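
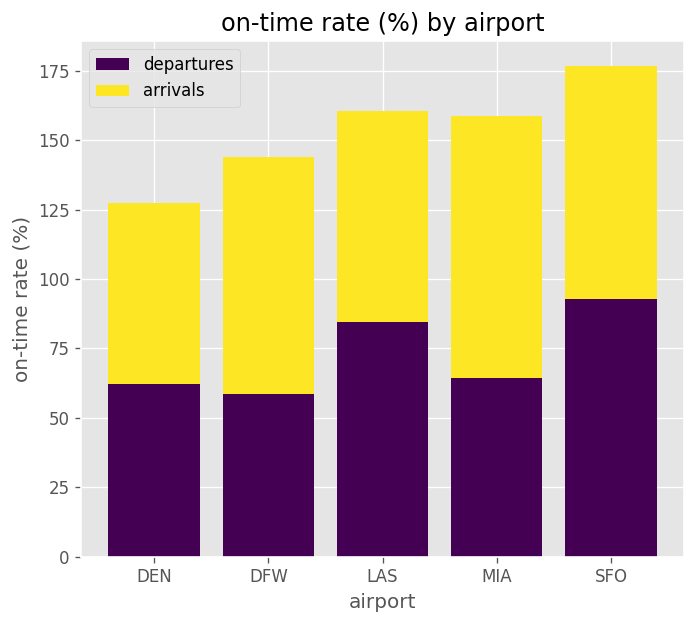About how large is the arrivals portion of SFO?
arrivals top ≈ 180, bottom ≈ 100; segment ≈ 80.

≈ 80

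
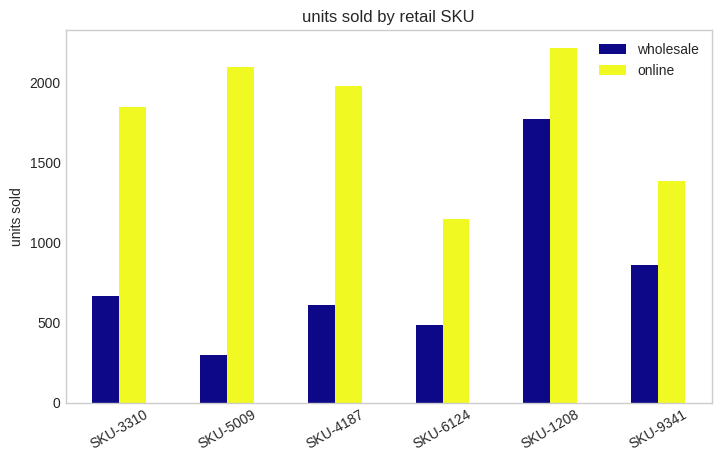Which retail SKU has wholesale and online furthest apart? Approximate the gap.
SKU-5009, ≈ 1800

SKU-5009: wholesale ≈ 200, online ≈ 2000 → gap ≈ 1800. Next-largest (SKU-4187) is only ≈ 1400.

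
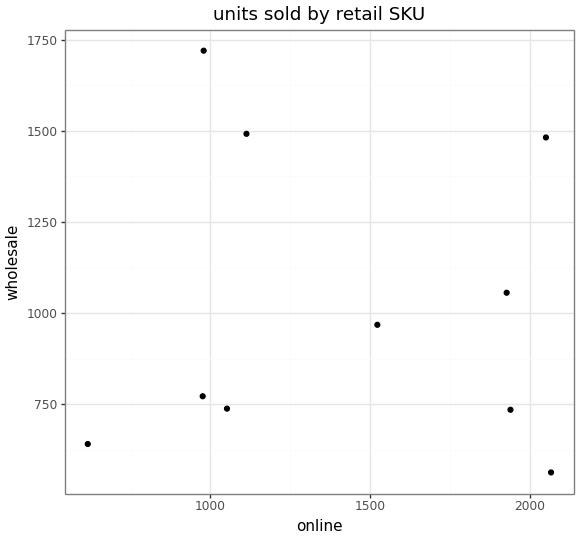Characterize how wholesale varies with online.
Points are roughly uncorrelated; weak (|r| ≈ 0.0).

no clear correlation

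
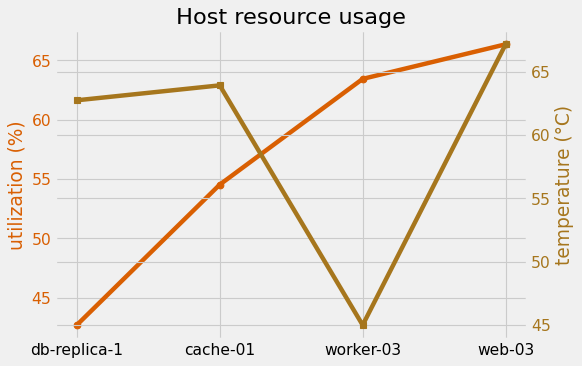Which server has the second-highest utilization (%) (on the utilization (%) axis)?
Top 3 (on the utilization (%) axis): web-03 ≈ 66, worker-03 ≈ 64, cache-01 ≈ 54.

worker-03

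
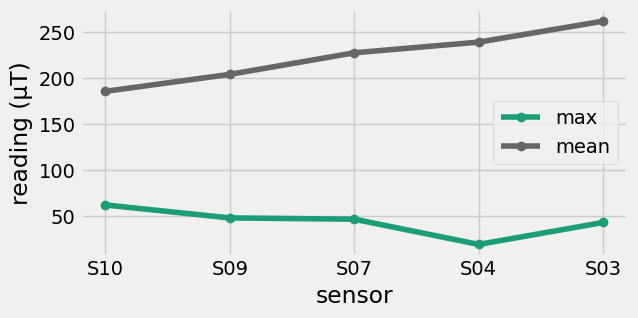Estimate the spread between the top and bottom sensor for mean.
Max S03 ≈ 250, min S10 ≈ 175; range ≈ 75.

≈ 75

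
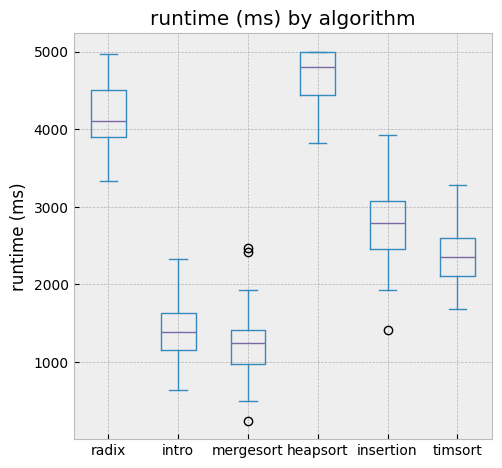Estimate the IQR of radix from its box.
Q3 ≈ 4500, Q1 ≈ 4000; IQR ≈ 500.

≈ 500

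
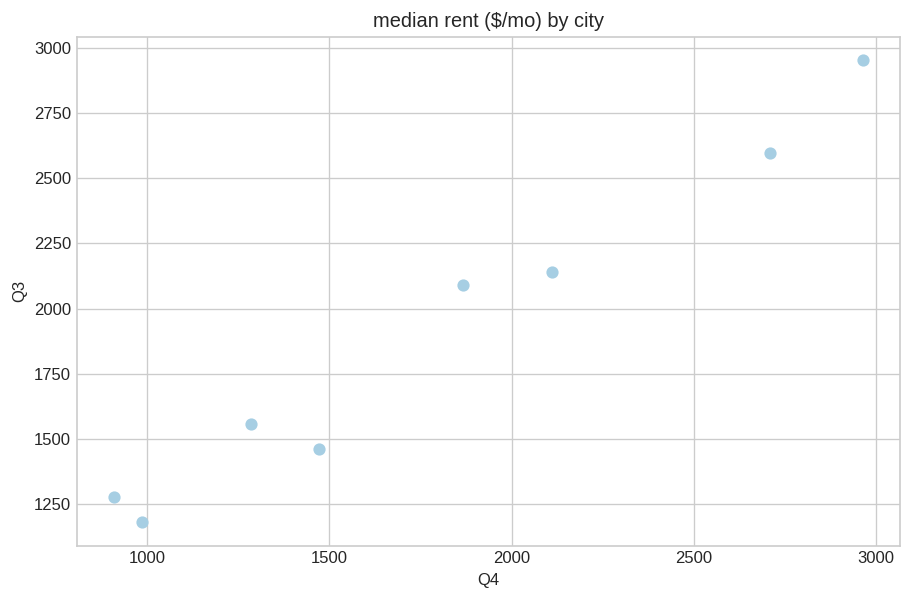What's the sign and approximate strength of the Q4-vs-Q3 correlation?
Points are positively correlated; strong (|r| ≈ 1.0).

positive, strong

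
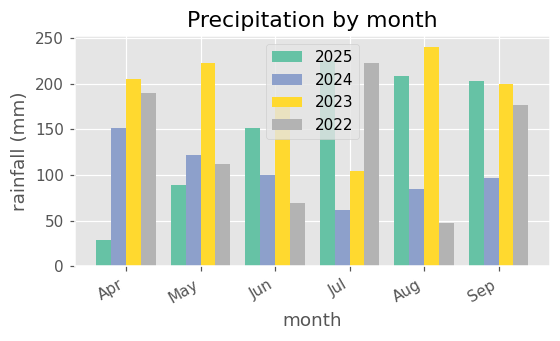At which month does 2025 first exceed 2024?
May: 2025 ≈ 100 vs 2024 ≈ 125 (not yet); Jun: 2025 ≈ 150 vs 2024 ≈ 100 (first crossover).

Jun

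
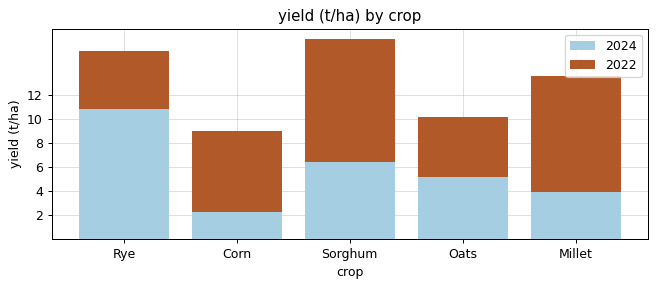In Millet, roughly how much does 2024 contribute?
≈ 4

2024 top ≈ 4, bottom ≈ 0; segment ≈ 4.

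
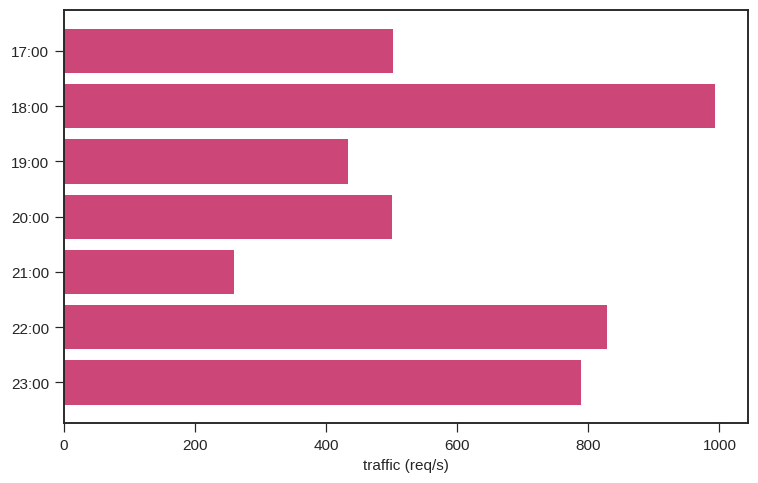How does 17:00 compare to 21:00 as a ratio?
17:00 ≈ 500, 21:00 ≈ 300; 500/300 ≈ 1.67.

≈ 1.67×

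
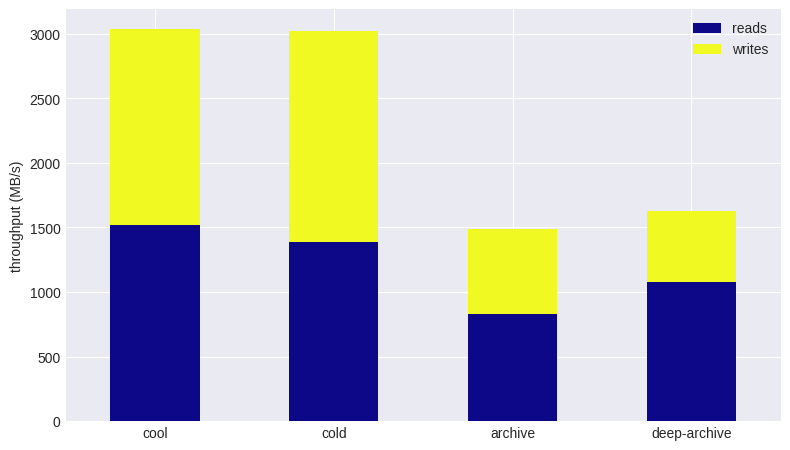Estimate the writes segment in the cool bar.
≈ 1500

writes top ≈ 3000, bottom ≈ 1500; segment ≈ 1500.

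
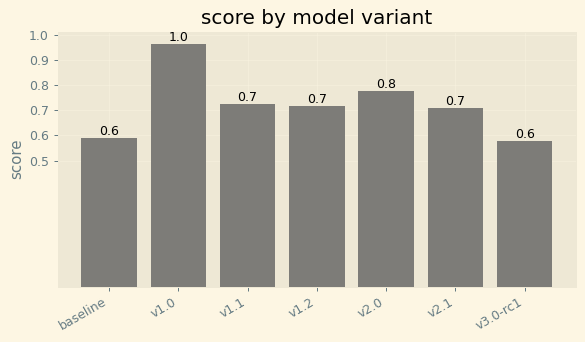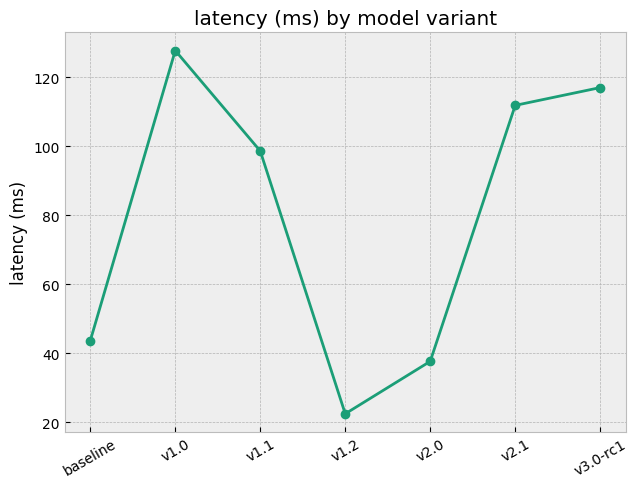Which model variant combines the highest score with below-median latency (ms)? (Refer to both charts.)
Chart 2 median latency (ms) ≈ 100; below-median model variants: baseline, v1.2, v2.0. Among those, v2.0 has the highest score (≈ 0.8).

v2.0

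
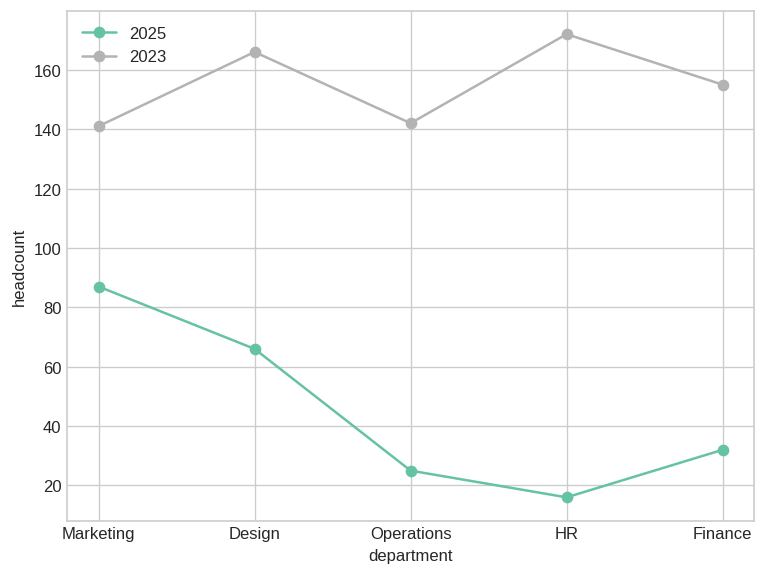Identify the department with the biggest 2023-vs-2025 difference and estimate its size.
HR, ≈ 160

HR: 2023 ≈ 180, 2025 ≈ 20 → gap ≈ 160. Next-largest (Finance) is only ≈ 120.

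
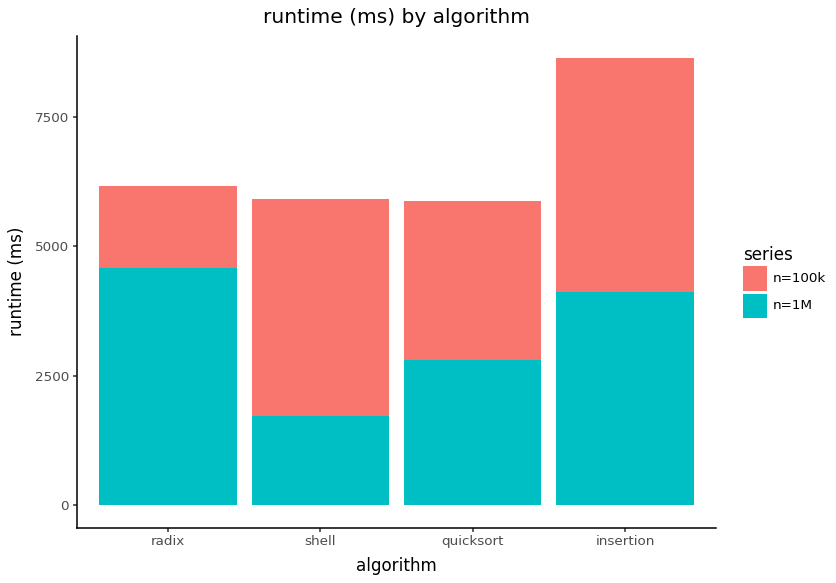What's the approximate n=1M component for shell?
≈ 2000

n=1M top ≈ 2000, bottom ≈ 0; segment ≈ 2000.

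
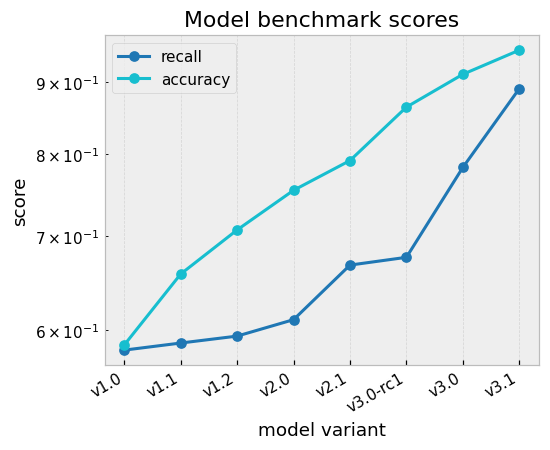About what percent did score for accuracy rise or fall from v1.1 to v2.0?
v1.1 ≈ 0.65, v2.0 ≈ 0.75; (0.75 − 0.65) / 0.65 ≈ +15.4%.

≈ +15.4%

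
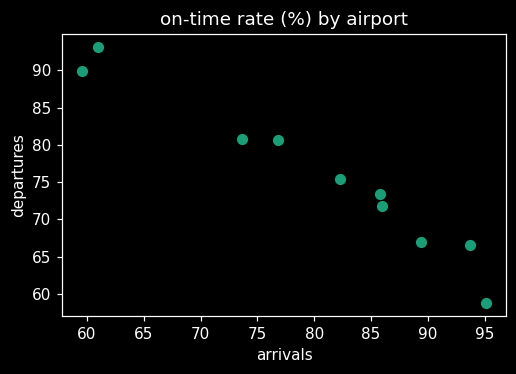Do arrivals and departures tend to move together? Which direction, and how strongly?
negative, strong

Points are negatively correlated; strong (|r| ≈ 1.0).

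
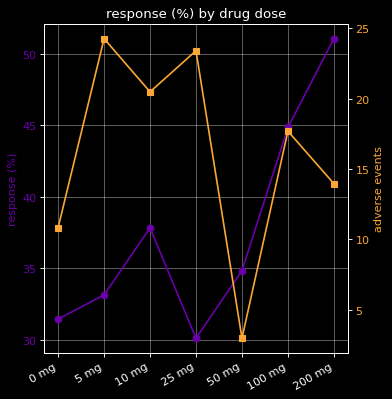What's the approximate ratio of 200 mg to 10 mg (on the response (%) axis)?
≈ 1.37×

200 mg ≈ 52, 10 mg ≈ 38; 52/38 ≈ 1.37.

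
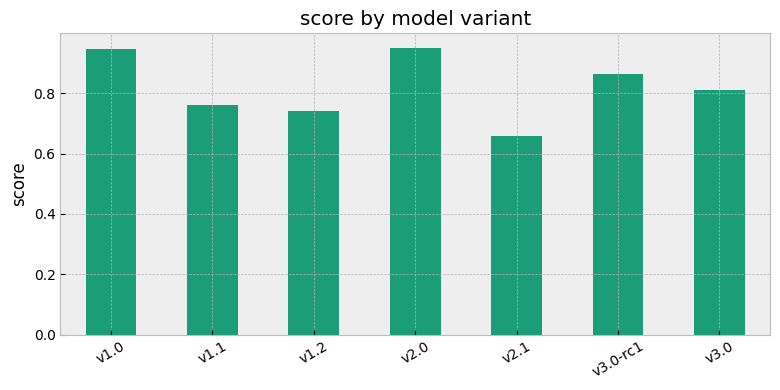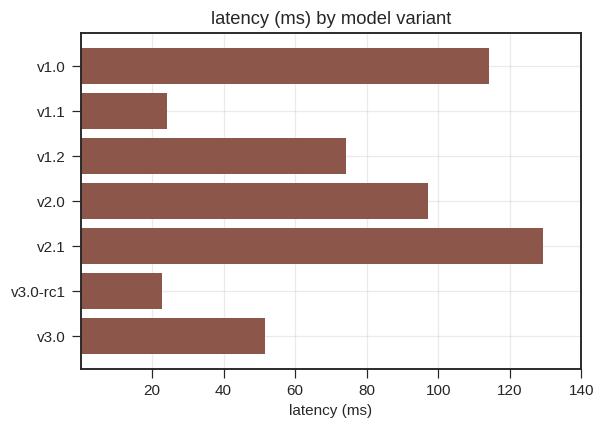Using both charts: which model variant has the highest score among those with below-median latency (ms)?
Chart 2 median latency (ms) ≈ 80; below-median model variants: v1.1, v3.0-rc1, v3.0. Among those, v3.0-rc1 has the highest score (≈ 0.9).

v3.0-rc1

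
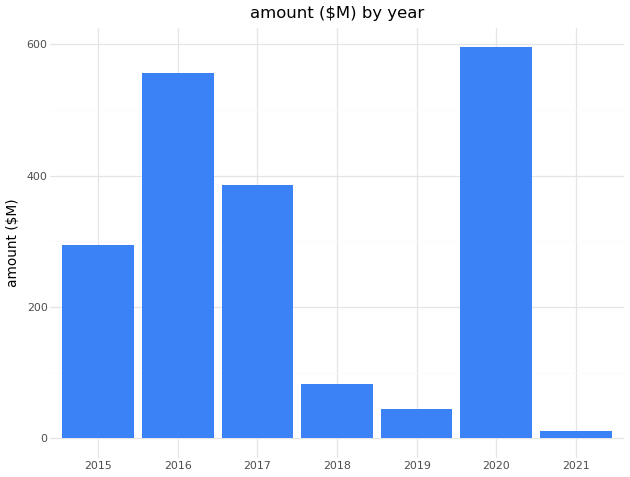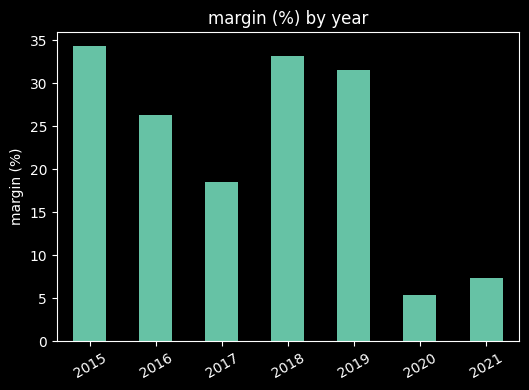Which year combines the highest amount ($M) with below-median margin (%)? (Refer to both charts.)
Chart 2 median margin (%) ≈ 25; below-median years: 2017, 2020, 2021. Among those, 2020 has the highest amount ($M) (≈ 600).

2020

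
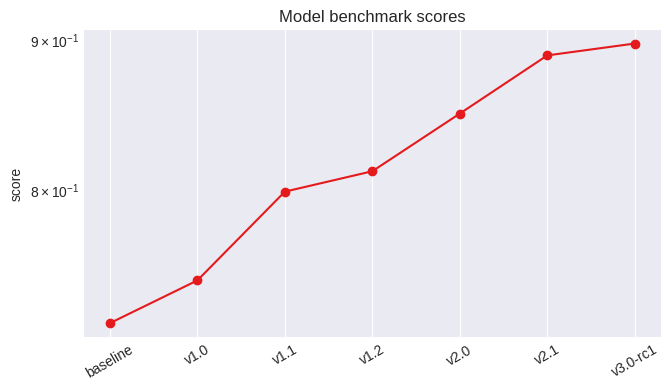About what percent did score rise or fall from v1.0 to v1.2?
≈ +10.8%

v1.0 ≈ 0.74, v1.2 ≈ 0.82; (0.82 − 0.74) / 0.74 ≈ +10.8%.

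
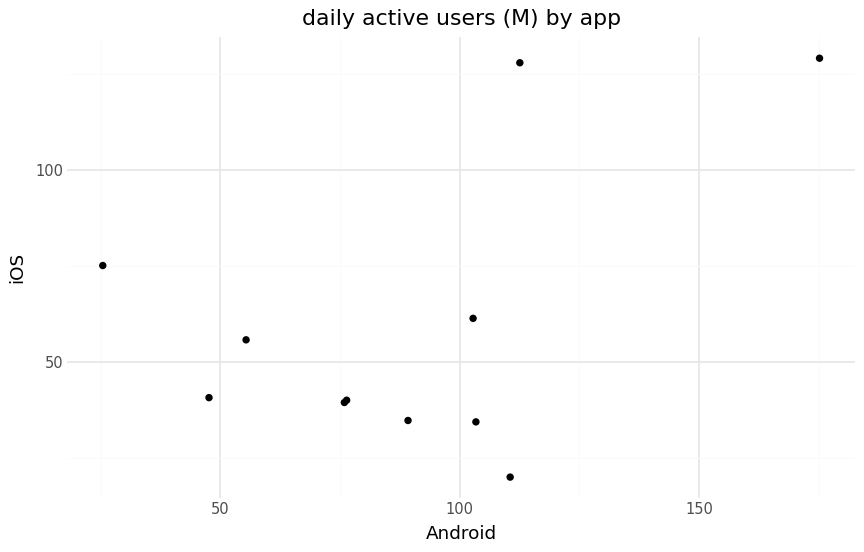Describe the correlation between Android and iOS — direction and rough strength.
Points are positively correlated; moderate (|r| ≈ 0.5).

positive, moderate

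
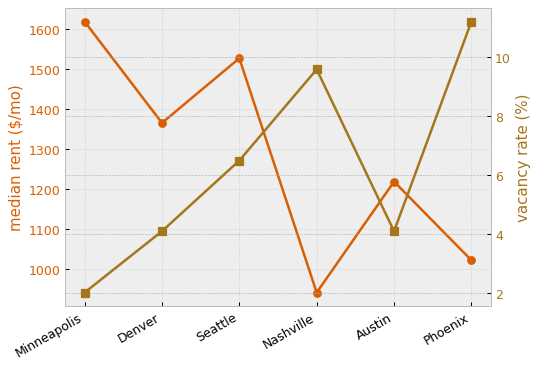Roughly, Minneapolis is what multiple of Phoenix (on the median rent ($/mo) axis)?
≈ 1.6×

Minneapolis ≈ 1600, Phoenix ≈ 1000; 1600/1000 ≈ 1.6.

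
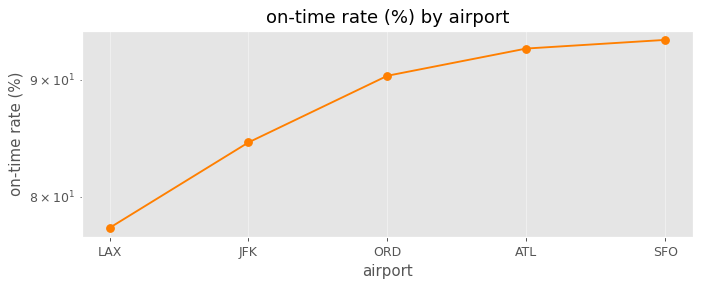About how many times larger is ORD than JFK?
ORD ≈ 90, JFK ≈ 84; 90/84 ≈ 1.07.

≈ 1.07×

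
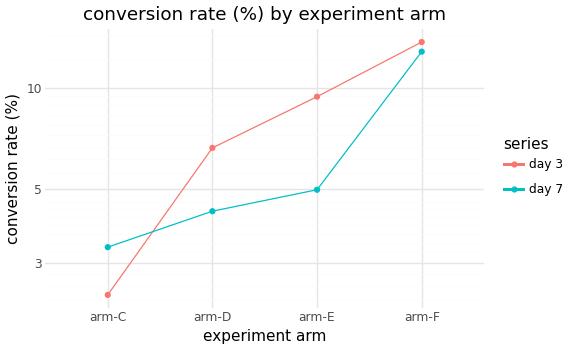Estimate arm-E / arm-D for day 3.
≈ 1.29×

arm-E ≈ 9, arm-D ≈ 7; 9/7 ≈ 1.29.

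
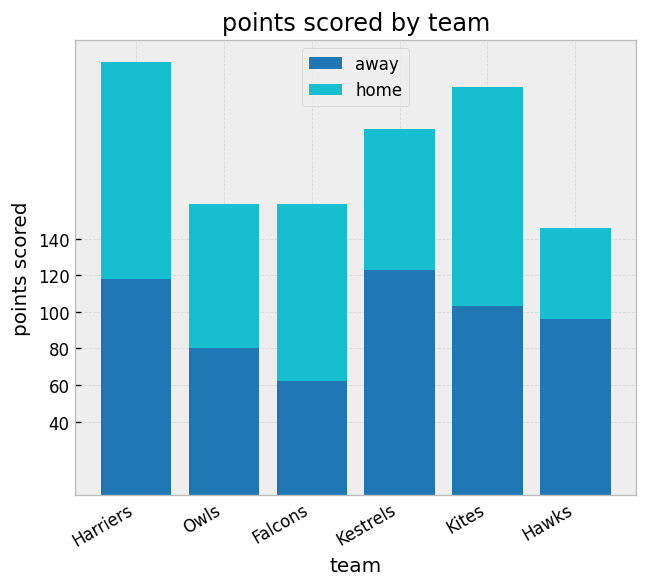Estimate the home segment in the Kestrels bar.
home top ≈ 200, bottom ≈ 120; segment ≈ 80.

≈ 80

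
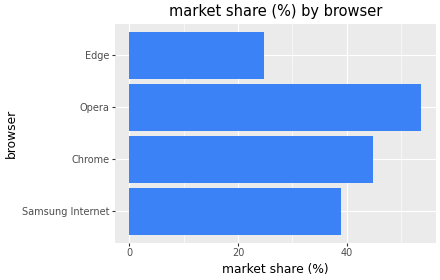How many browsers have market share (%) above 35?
Above 35: Samsung Internet, Chrome, Opera.

3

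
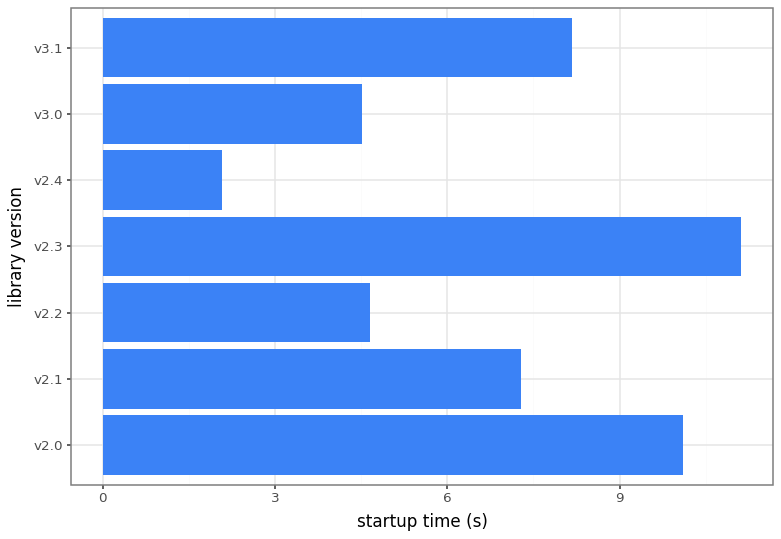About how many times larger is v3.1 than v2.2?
≈ 1.6×

v3.1 ≈ 8, v2.2 ≈ 5; 8/5 ≈ 1.6.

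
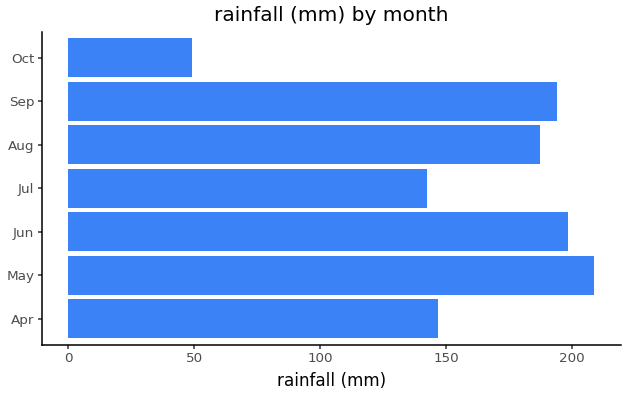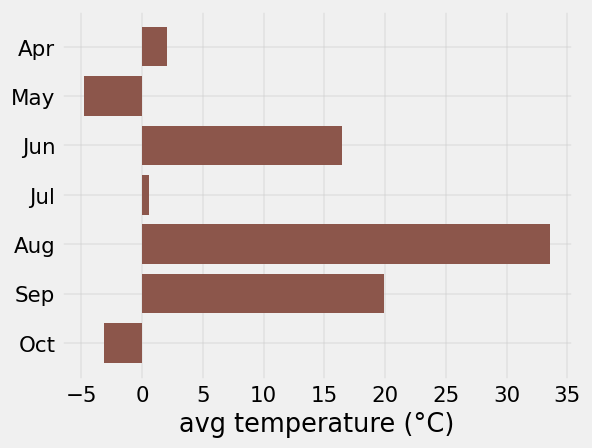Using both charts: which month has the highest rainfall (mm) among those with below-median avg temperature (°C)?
Chart 2 median avg temperature (°C) ≈ 0; below-median months: May, Jul, Oct. Among those, May has the highest rainfall (mm) (≈ 200).

May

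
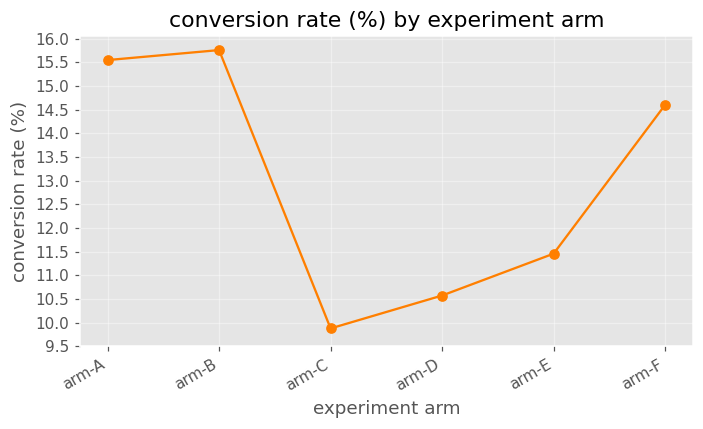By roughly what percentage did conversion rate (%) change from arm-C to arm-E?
arm-C ≈ 10.0, arm-E ≈ 11.5; (11.5 − 10.0) / 10.0 ≈ +15%.

≈ +15%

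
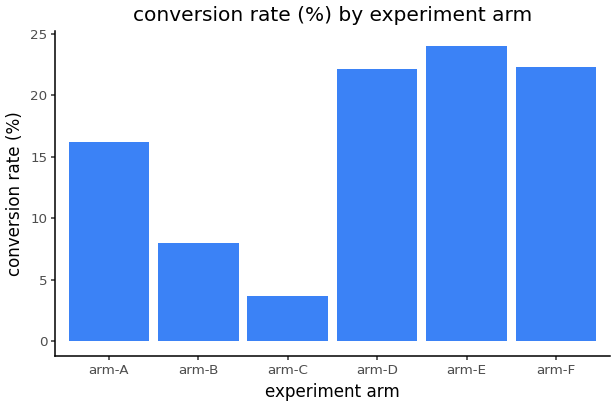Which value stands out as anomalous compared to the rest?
arm-C ≈ 4; the rest sit between ≈ 8 and ≈ 24.

arm-C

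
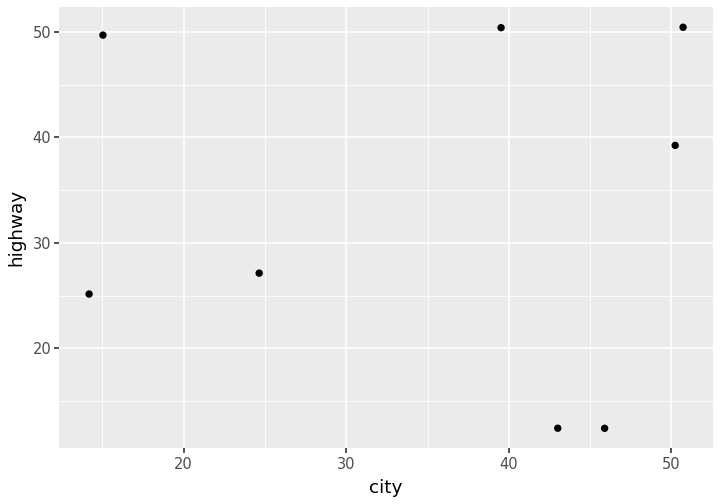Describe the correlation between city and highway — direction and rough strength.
no clear correlation

Points are roughly uncorrelated; weak (|r| ≈ 0.0).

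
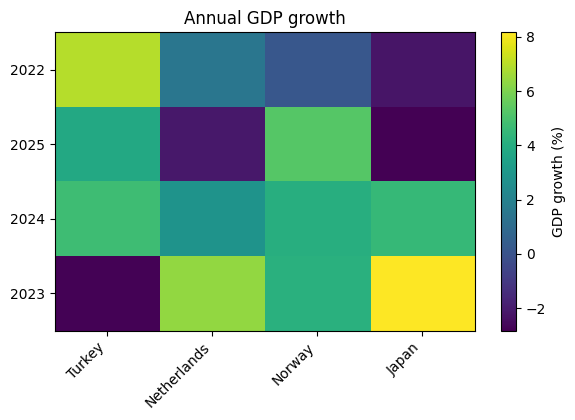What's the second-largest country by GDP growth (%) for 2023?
Top 3 for 2023: Japan ≈ 8, Netherlands ≈ 6, Norway ≈ 4.

Netherlands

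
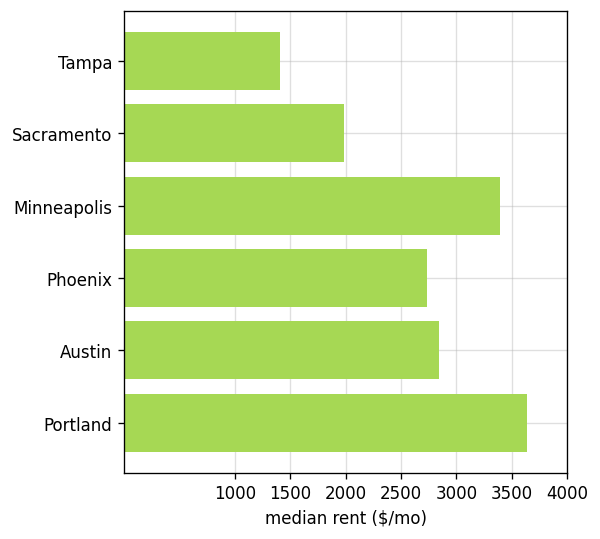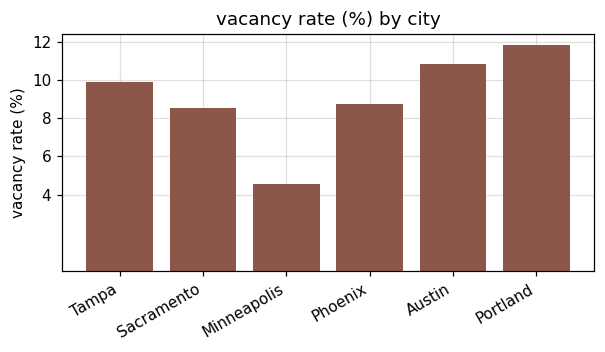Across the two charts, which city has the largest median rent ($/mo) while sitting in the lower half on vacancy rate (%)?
Minneapolis

Chart 2 median vacancy rate (%) ≈ 10; below-median cities: Sacramento, Minneapolis, Phoenix. Among those, Minneapolis has the highest median rent ($/mo) (≈ 3500).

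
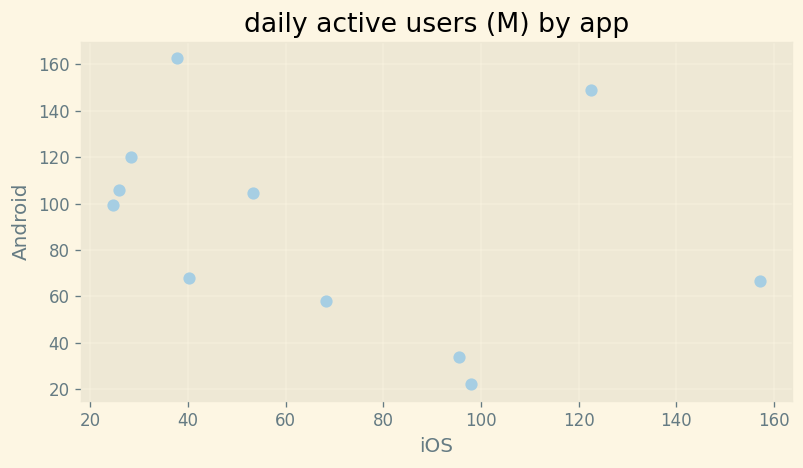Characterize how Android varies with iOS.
Points are negatively correlated; weak (|r| ≈ 0.3).

negative, weak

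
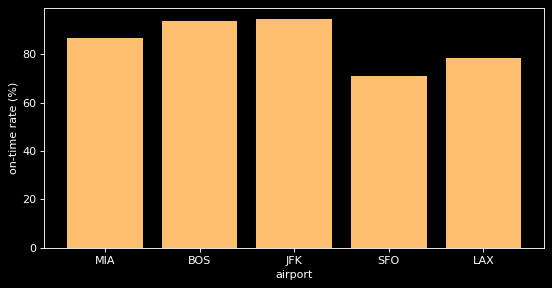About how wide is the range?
Max JFK ≈ 90, min SFO ≈ 70; range ≈ 20.

≈ 20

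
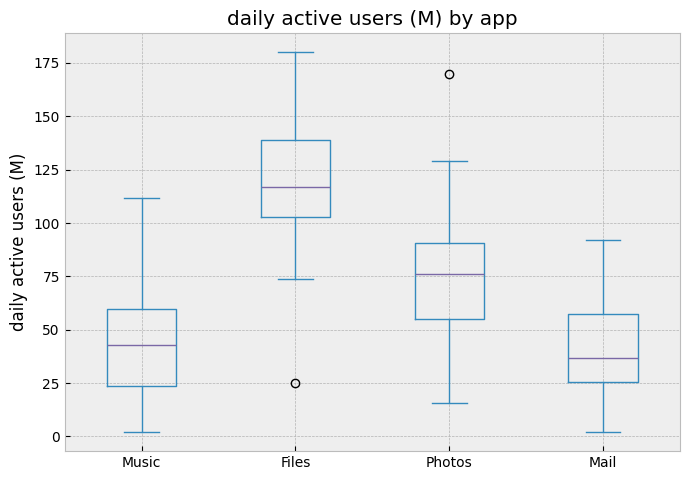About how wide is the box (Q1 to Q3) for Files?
≈ 40

Q3 ≈ 140, Q1 ≈ 100; IQR ≈ 40.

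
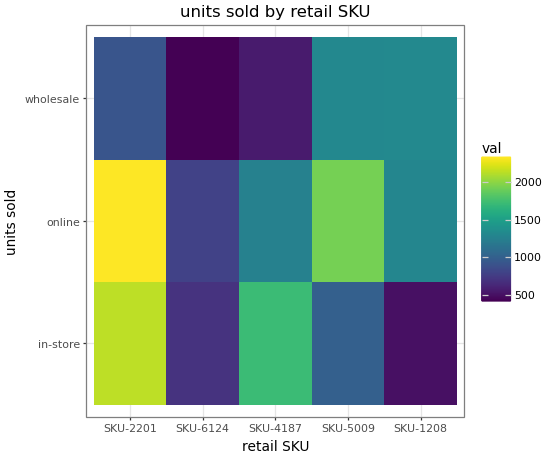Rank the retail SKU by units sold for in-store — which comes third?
SKU-5009

Top 4 for in-store: SKU-2201 ≈ 2200, SKU-4187 ≈ 1800, SKU-5009 ≈ 1000, SKU-6124 ≈ 600.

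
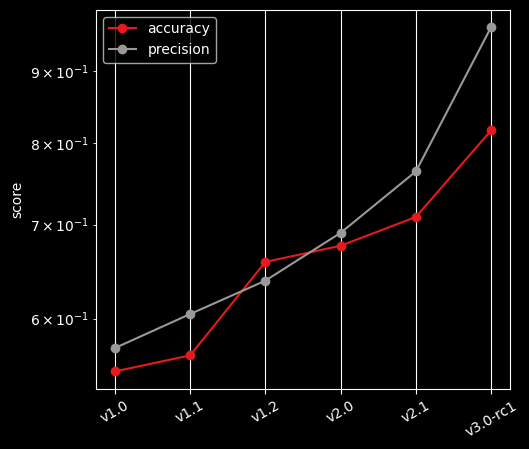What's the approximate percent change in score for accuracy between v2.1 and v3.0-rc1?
≈ +14.3%

v2.1 ≈ 0.70, v3.0-rc1 ≈ 0.80; (0.80 − 0.70) / 0.70 ≈ +14.3%.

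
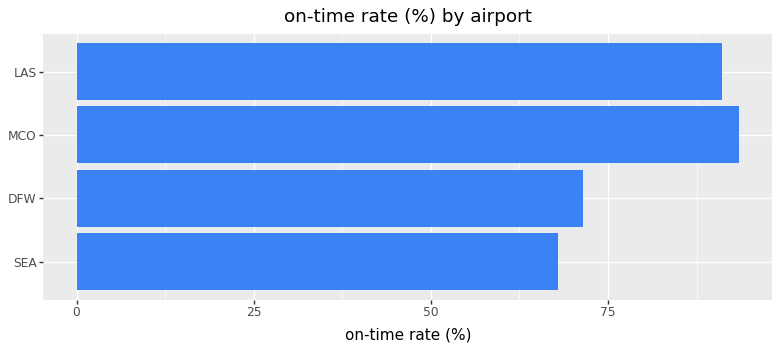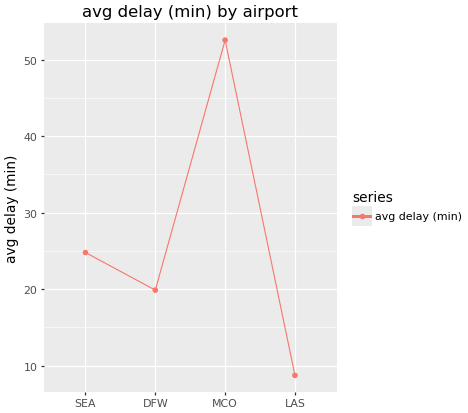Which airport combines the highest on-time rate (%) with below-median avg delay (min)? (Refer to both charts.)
Chart 2 median avg delay (min) ≈ 20; below-median airports: DFW, LAS. Among those, LAS has the highest on-time rate (%) (≈ 90).

LAS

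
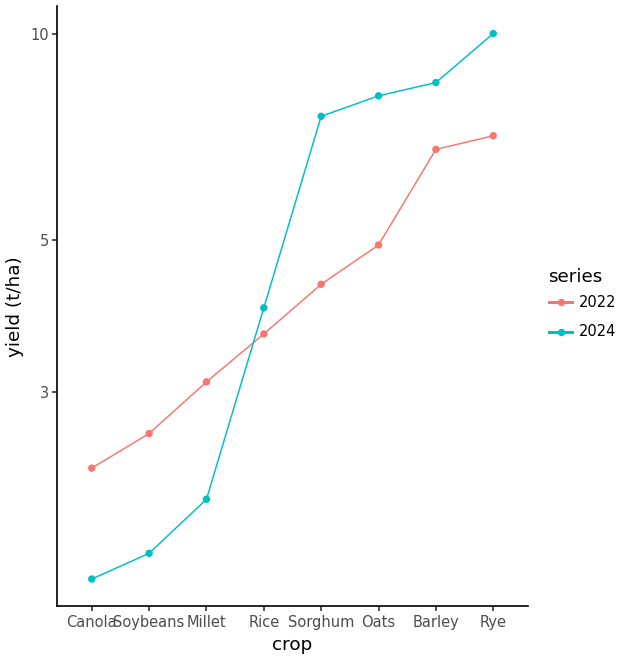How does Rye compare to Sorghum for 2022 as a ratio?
Rye ≈ 7, Sorghum ≈ 4; 7/4 ≈ 1.75.

≈ 1.75×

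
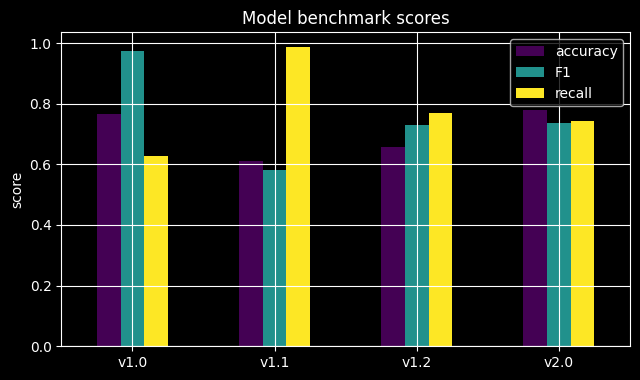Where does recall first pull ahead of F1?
v1.1

v1.0: recall ≈ 0.6 vs F1 ≈ 1.0 (not yet); v1.1: recall ≈ 1.0 vs F1 ≈ 0.6 (first crossover).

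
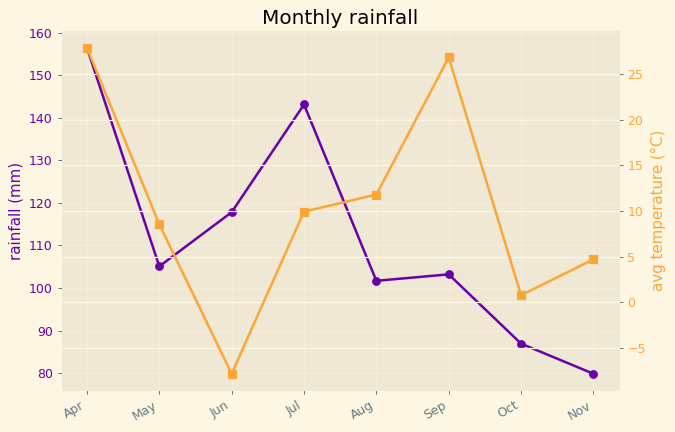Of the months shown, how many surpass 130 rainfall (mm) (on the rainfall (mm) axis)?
2

Above 130: Apr, Jul.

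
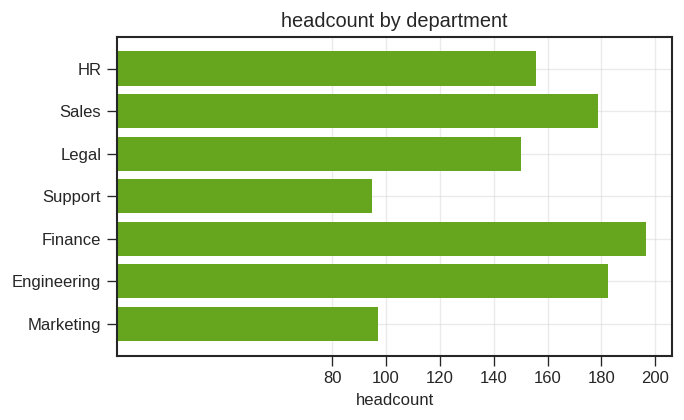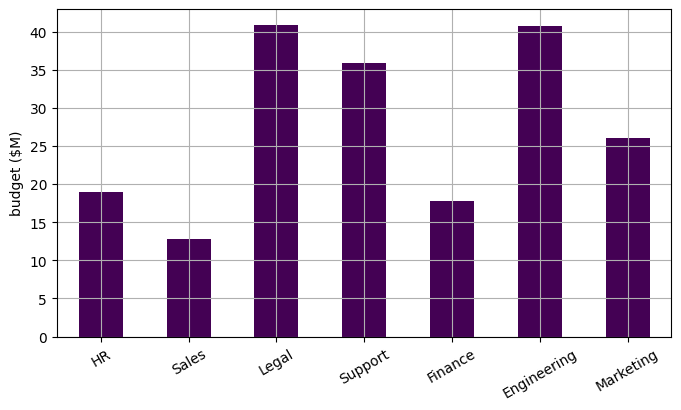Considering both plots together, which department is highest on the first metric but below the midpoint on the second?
Chart 2 median budget ($M) ≈ 25; below-median departments: HR, Sales, Finance. Among those, Finance has the highest headcount (≈ 200).

Finance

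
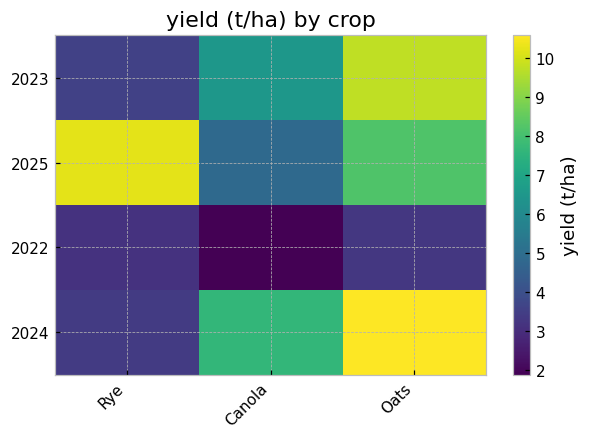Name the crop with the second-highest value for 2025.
Top 3 for 2025: Rye ≈ 10, Oats ≈ 8, Canola ≈ 5.

Oats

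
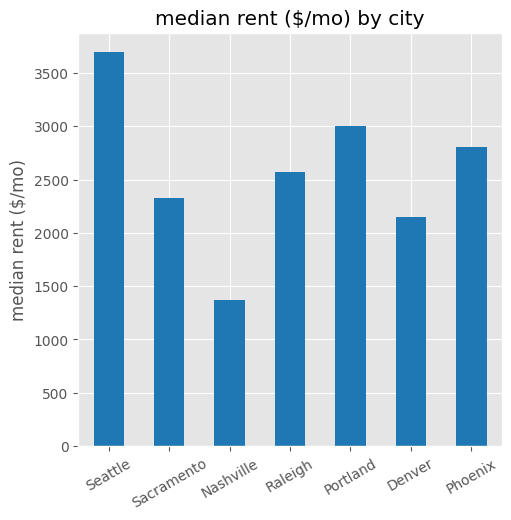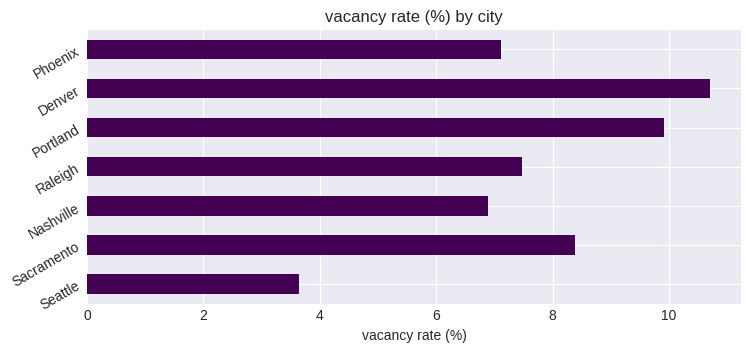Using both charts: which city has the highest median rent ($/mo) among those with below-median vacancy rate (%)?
Chart 2 median vacancy rate (%) ≈ 7; below-median cities: Seattle, Nashville, Phoenix. Among those, Seattle has the highest median rent ($/mo) (≈ 3500).

Seattle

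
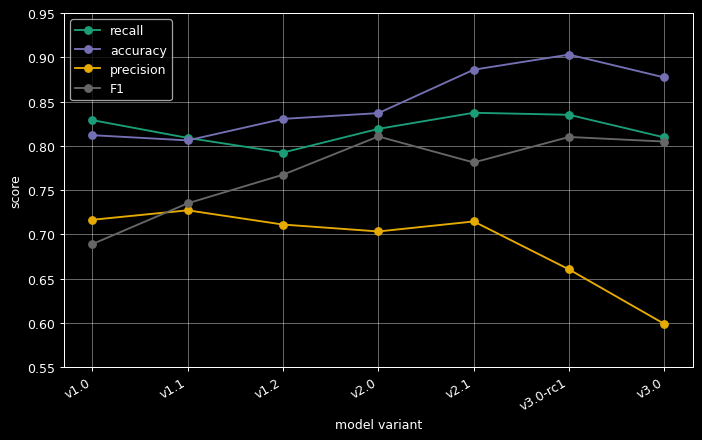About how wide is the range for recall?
≈ 0.05

Max v2.1 ≈ 0.85, min v1.2 ≈ 0.80; range ≈ 0.05.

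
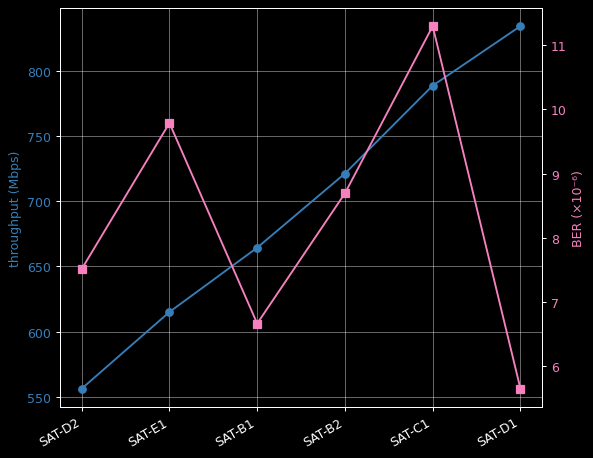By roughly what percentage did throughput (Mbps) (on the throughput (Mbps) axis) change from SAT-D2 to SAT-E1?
≈ +13.6%

SAT-D2 ≈ 550, SAT-E1 ≈ 625; (625 − 550) / 550 ≈ +13.6%.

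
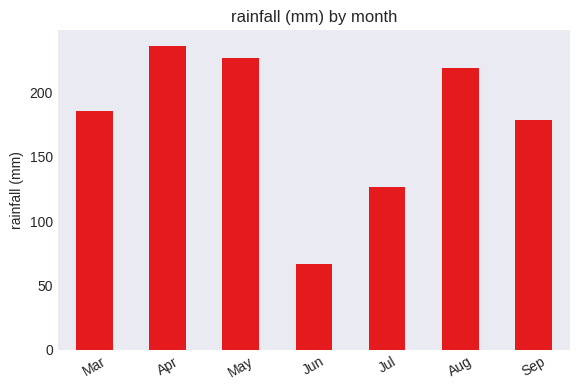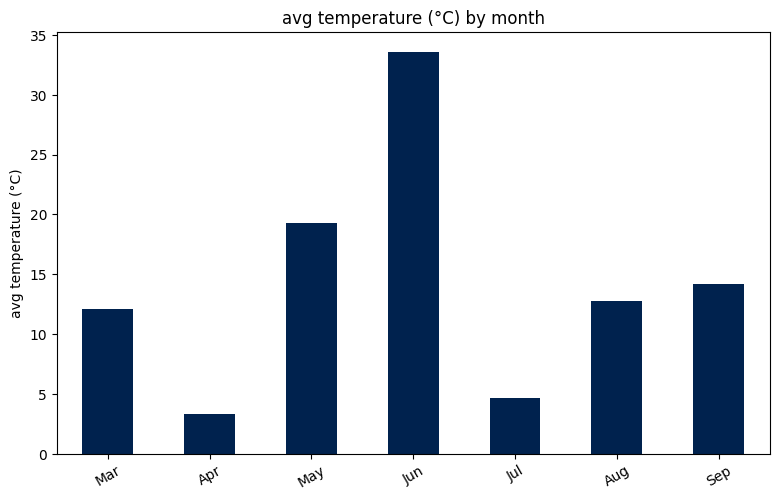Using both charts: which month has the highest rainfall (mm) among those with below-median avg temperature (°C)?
Chart 2 median avg temperature (°C) ≈ 15; below-median months: Mar, Apr, Jul. Among those, Apr has the highest rainfall (mm) (≈ 225).

Apr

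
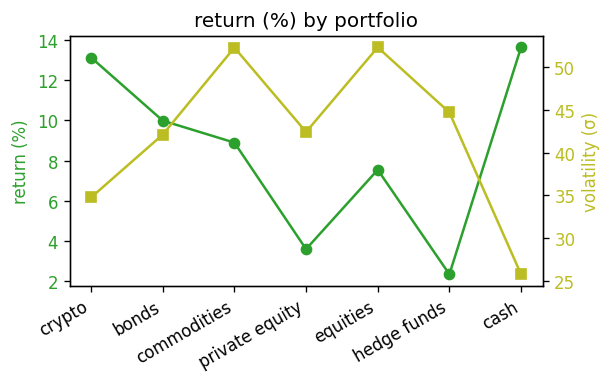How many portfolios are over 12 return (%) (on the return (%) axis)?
2

Above 12: crypto, cash.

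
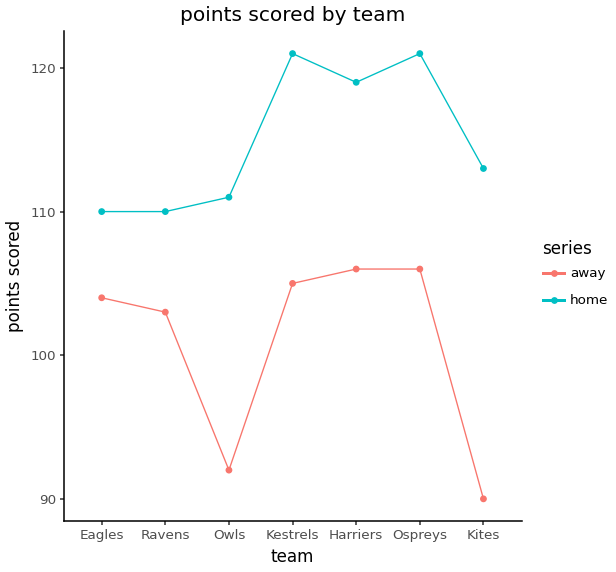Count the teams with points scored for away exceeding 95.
Above 95: Eagles, Ravens, Kestrels, Harriers, Ospreys.

5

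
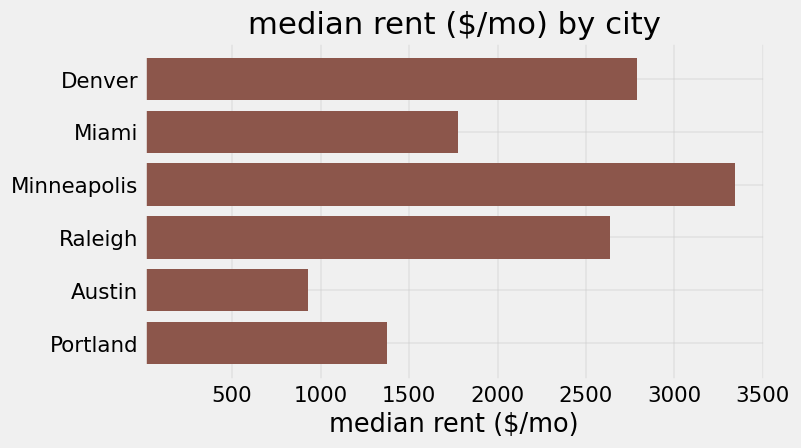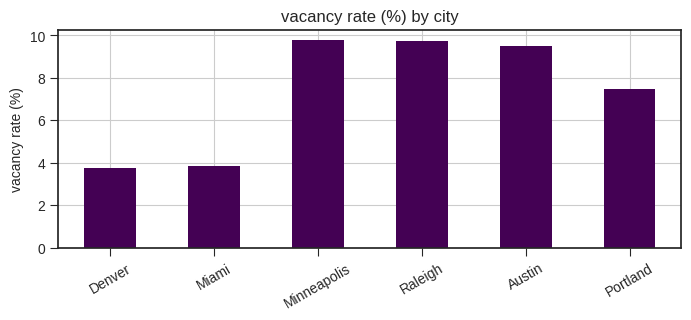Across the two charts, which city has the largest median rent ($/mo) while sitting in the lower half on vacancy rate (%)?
Chart 2 median vacancy rate (%) ≈ 8; below-median cities: Denver, Miami, Portland. Among those, Denver has the highest median rent ($/mo) (≈ 3000).

Denver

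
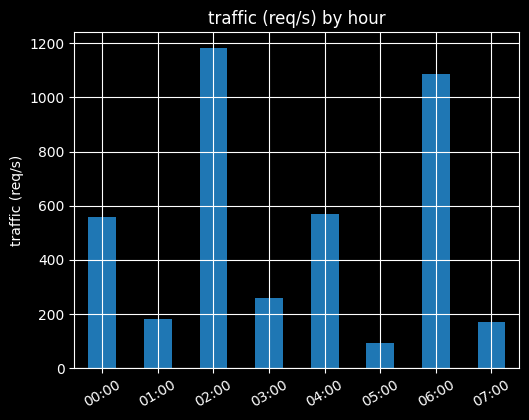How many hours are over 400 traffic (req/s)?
Above 400: 00:00, 02:00, 04:00, 06:00.

4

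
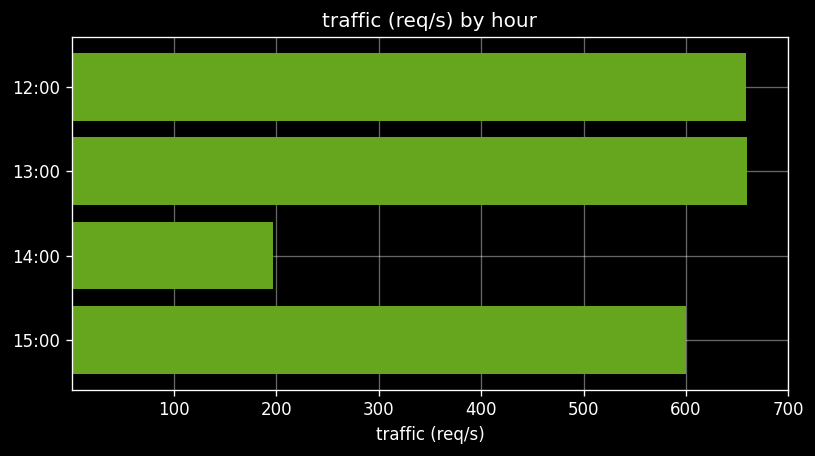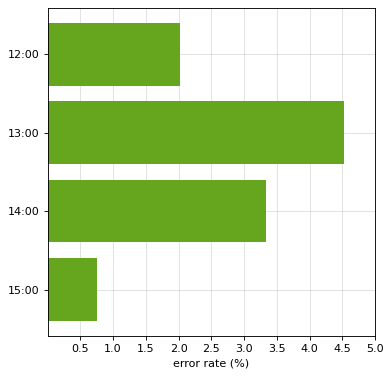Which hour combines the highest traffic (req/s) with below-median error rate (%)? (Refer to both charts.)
Chart 2 median error rate (%) ≈ 2.5; below-median hours: 12:00, 15:00. Among those, 12:00 has the highest traffic (req/s) (≈ 700).

12:00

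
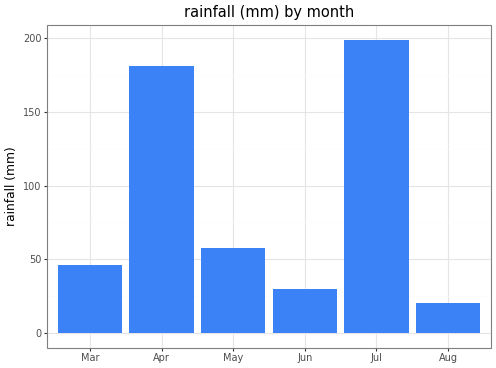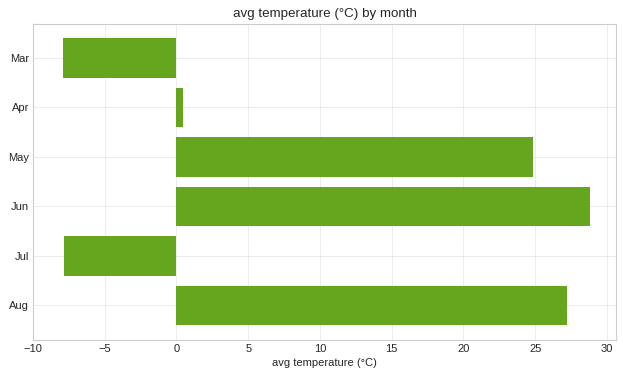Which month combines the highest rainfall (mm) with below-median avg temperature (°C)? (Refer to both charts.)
Jul

Chart 2 median avg temperature (°C) ≈ 15; below-median months: Mar, Apr, Jul. Among those, Jul has the highest rainfall (mm) (≈ 200).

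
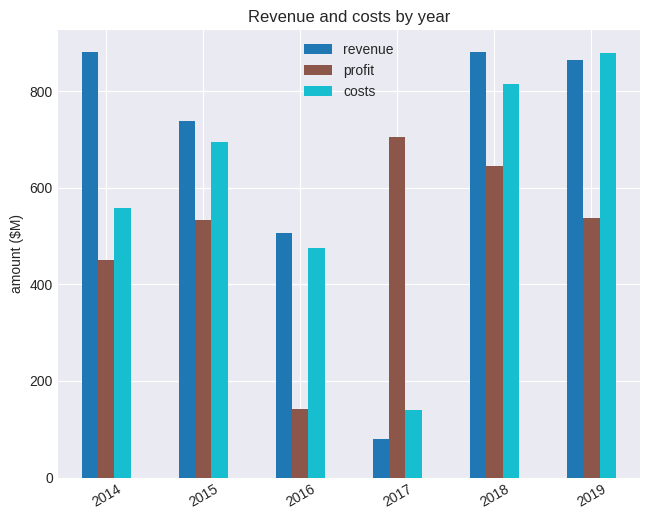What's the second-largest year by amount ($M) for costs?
Top 3 for costs: 2019 ≈ 900, 2018 ≈ 800, 2015 ≈ 700.

2018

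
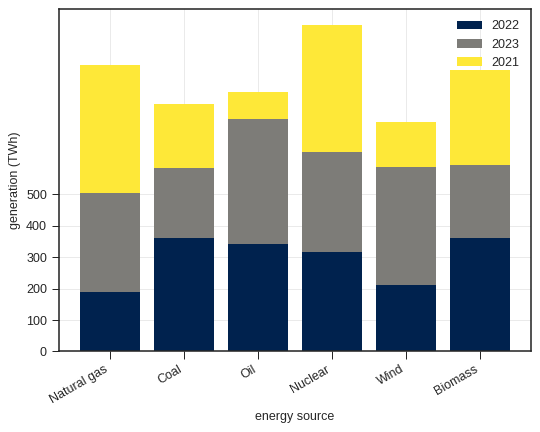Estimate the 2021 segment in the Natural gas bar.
2021 top ≈ 900, bottom ≈ 500; segment ≈ 400.

≈ 400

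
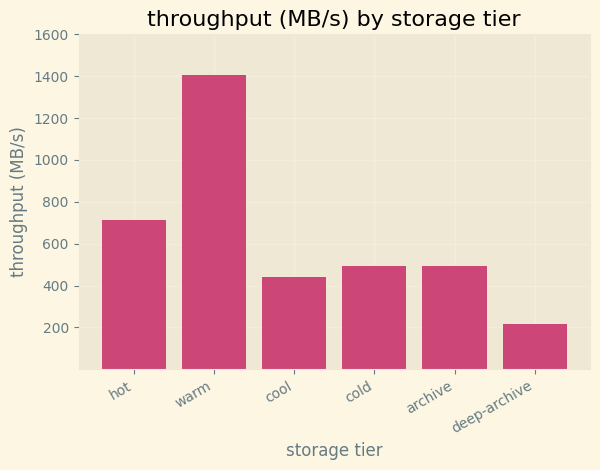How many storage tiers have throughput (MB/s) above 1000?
1

Above 1000: warm.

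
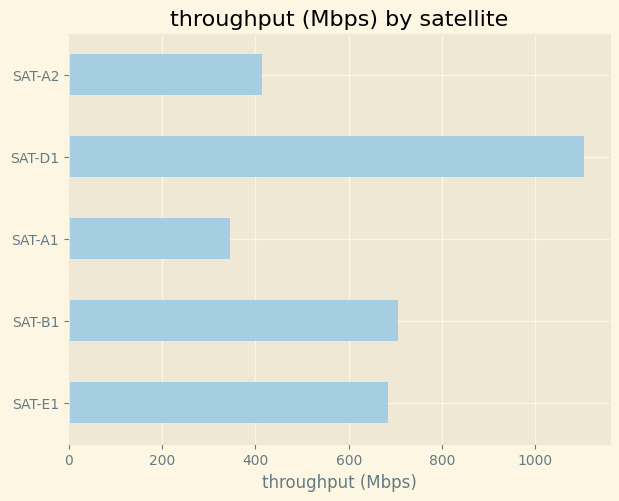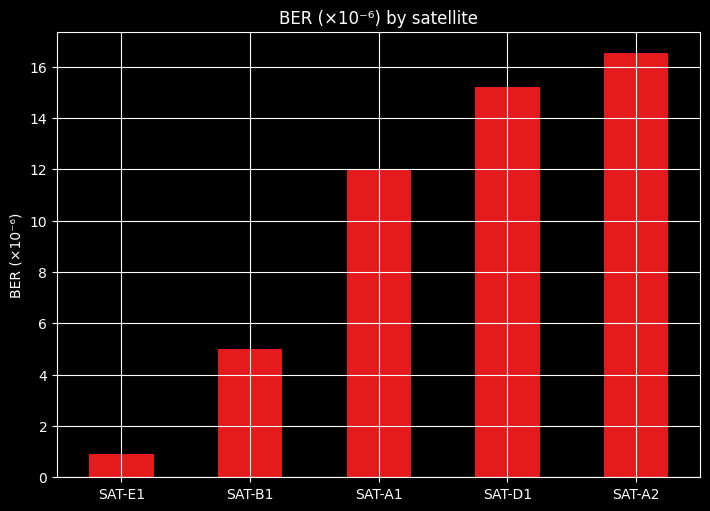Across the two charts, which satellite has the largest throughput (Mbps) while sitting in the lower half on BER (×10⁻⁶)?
Chart 2 median BER (×10⁻⁶) ≈ 12; below-median satellites: SAT-E1, SAT-B1. Among those, SAT-B1 has the highest throughput (Mbps) (≈ 800).

SAT-B1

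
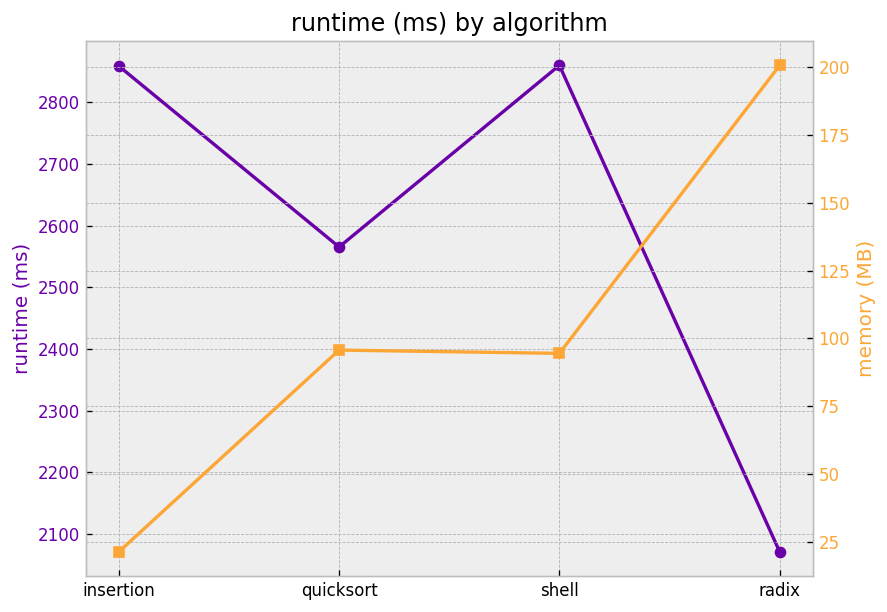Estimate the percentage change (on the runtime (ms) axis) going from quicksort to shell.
≈ +11.5%

quicksort ≈ 2600, shell ≈ 2900; (2900 − 2600) / 2600 ≈ +11.5%.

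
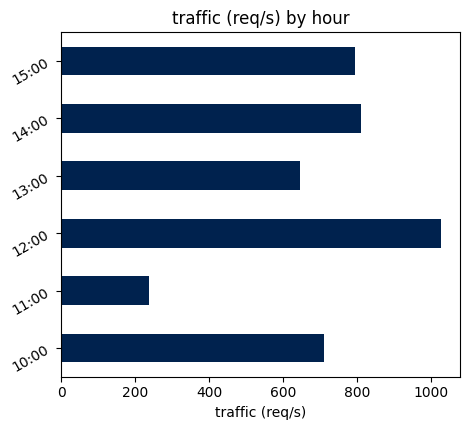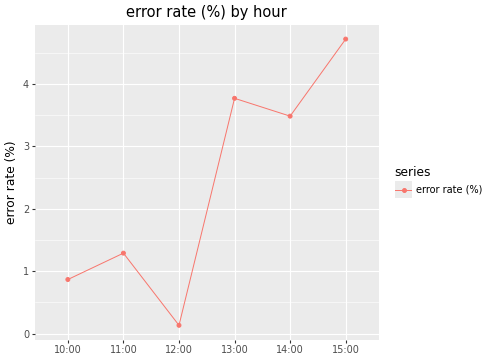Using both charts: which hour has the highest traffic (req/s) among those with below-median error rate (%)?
12:00

Chart 2 median error rate (%) ≈ 2.5; below-median hours: 10:00, 11:00, 12:00. Among those, 12:00 has the highest traffic (req/s) (≈ 1000).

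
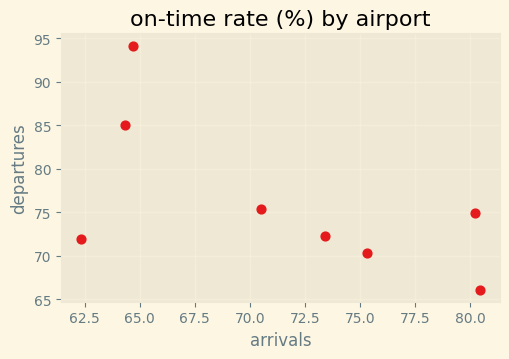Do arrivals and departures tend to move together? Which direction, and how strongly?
negative, moderate

Points are negatively correlated; moderate (|r| ≈ 0.6).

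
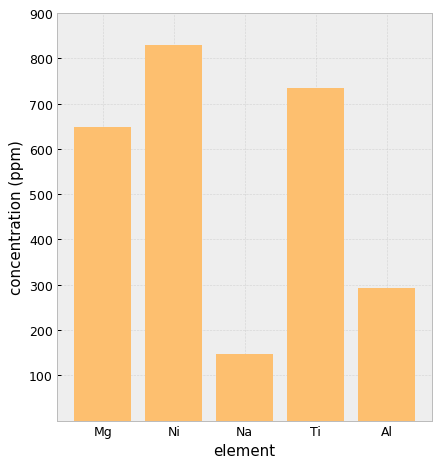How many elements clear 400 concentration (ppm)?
Above 400: Mg, Ni, Ti.

3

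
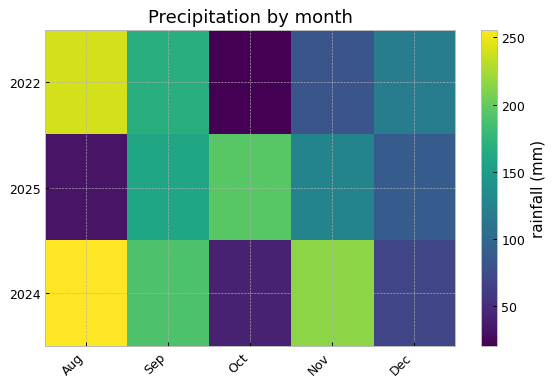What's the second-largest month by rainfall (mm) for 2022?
Sep

Top 3 for 2022: Aug ≈ 240, Sep ≈ 160, Dec ≈ 120.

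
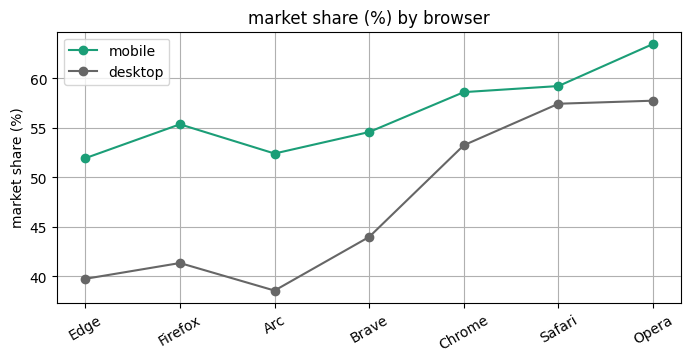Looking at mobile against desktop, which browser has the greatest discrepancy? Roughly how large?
Firefox: mobile ≈ 55, desktop ≈ 40 → gap ≈ 15. Next-largest (Arc) is only ≈ 10.

Firefox, ≈ 15 %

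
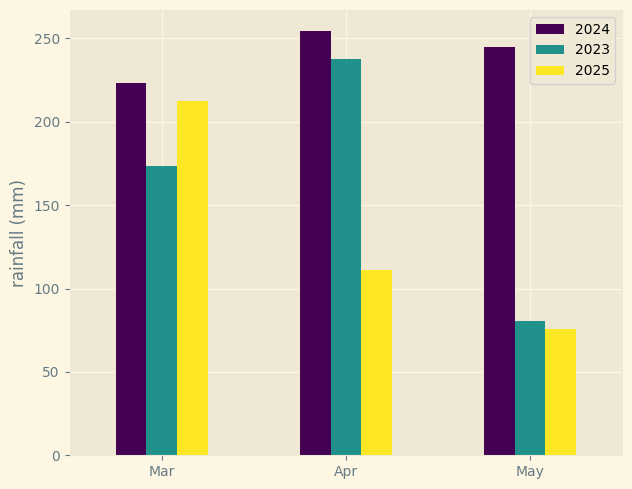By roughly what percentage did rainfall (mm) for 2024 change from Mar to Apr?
Mar ≈ 225, Apr ≈ 250; (250 − 225) / 225 ≈ +11.1%.

≈ +11.1%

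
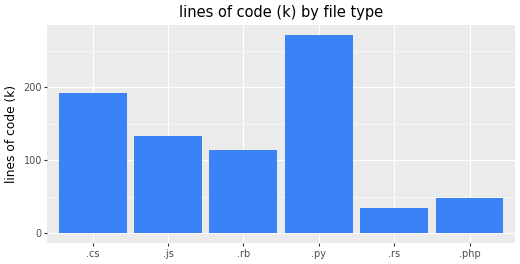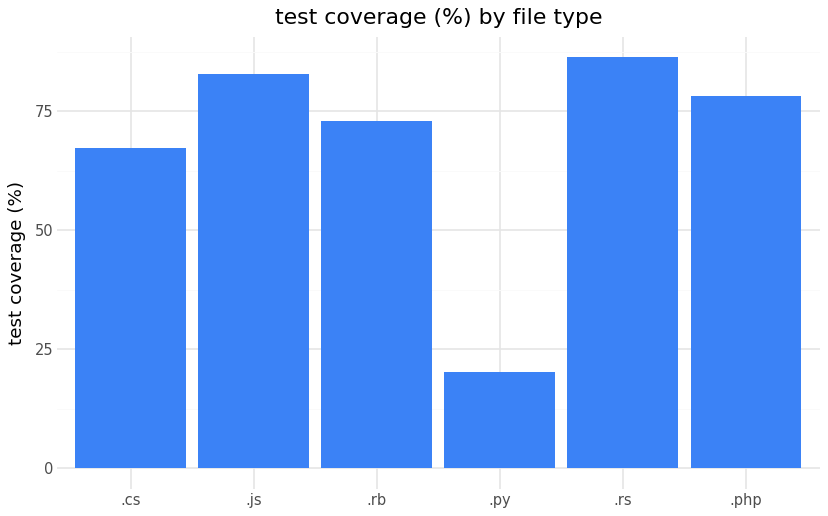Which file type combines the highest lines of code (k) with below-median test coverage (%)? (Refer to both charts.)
Chart 2 median test coverage (%) ≈ 80; below-median file types: .cs, .rb, .py. Among those, .py has the highest lines of code (k) (≈ 275).

.py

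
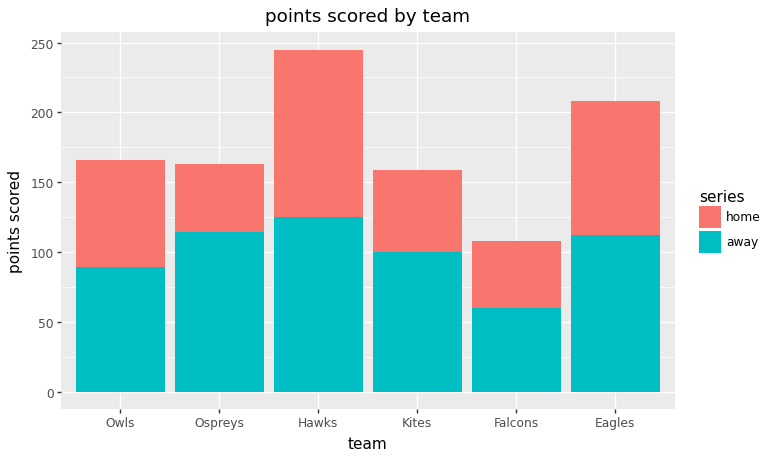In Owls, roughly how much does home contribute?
≈ 75

home top ≈ 175, bottom ≈ 100; segment ≈ 75.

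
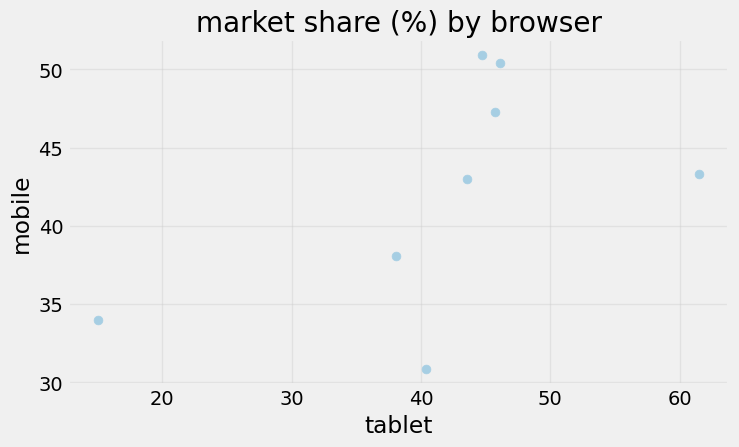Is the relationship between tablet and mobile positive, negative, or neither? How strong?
Points are positively correlated; moderate (|r| ≈ 0.5).

positive, moderate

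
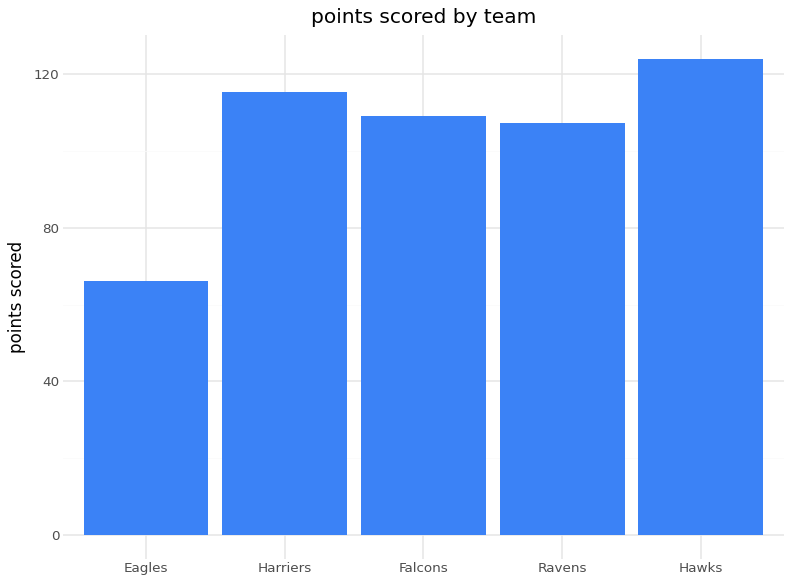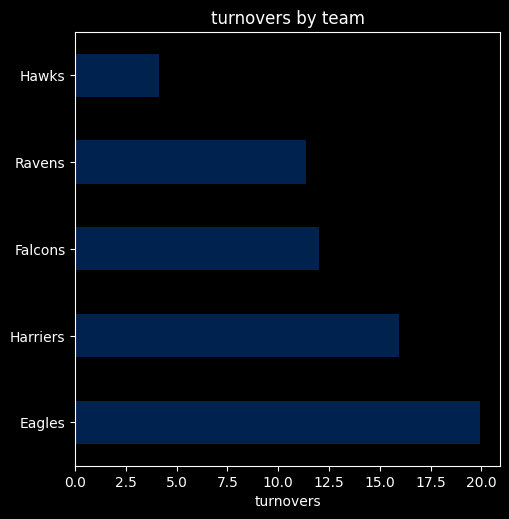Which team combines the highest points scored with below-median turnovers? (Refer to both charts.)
Chart 2 median turnovers ≈ 12; below-median teams: Ravens, Hawks. Among those, Hawks has the highest points scored (≈ 120).

Hawks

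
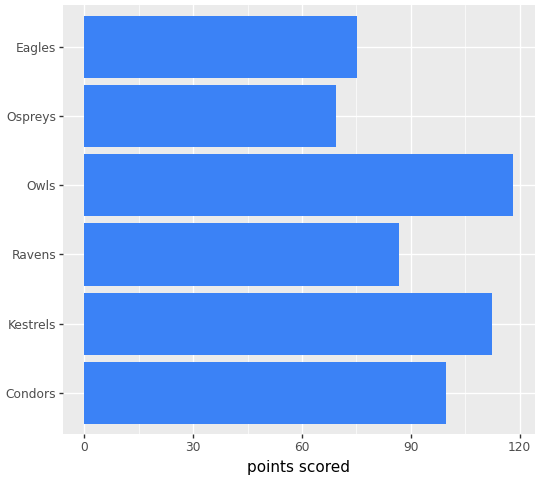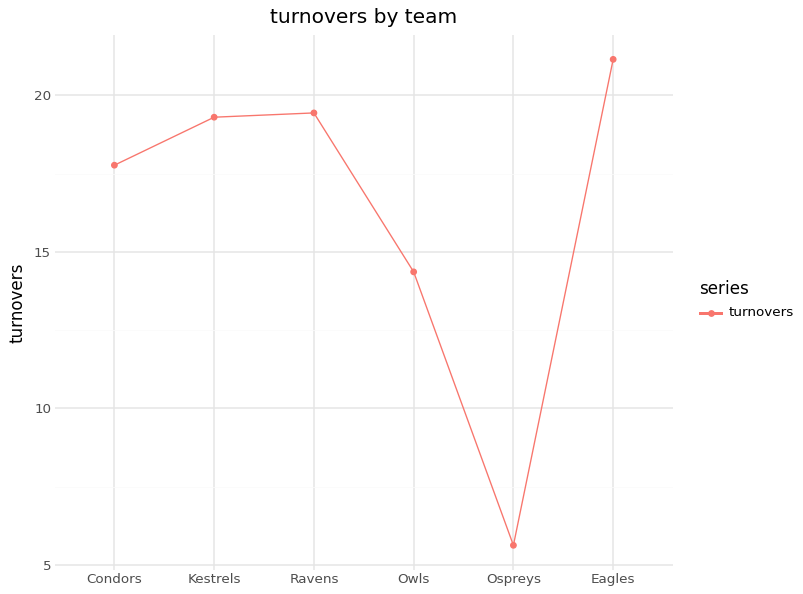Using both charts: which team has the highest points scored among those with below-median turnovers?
Owls

Chart 2 median turnovers ≈ 18; below-median teams: Condors, Owls, Ospreys. Among those, Owls has the highest points scored (≈ 120).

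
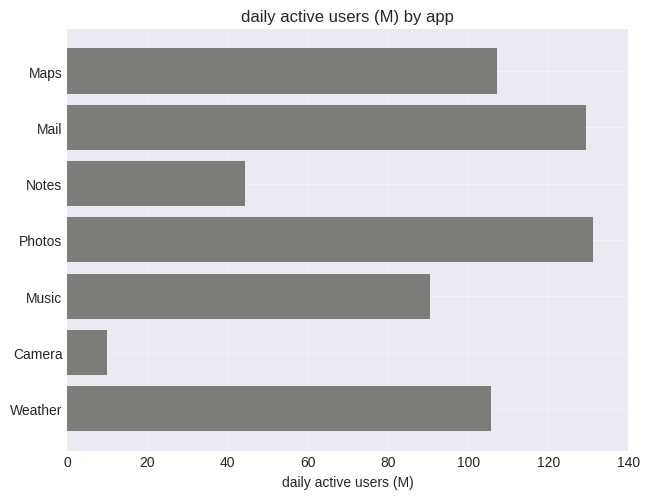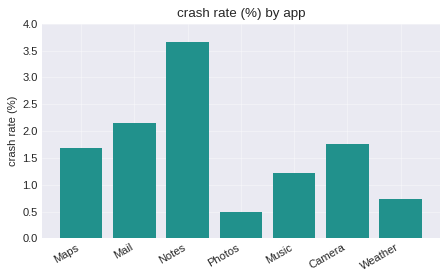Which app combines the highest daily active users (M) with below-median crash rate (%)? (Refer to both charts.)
Chart 2 median crash rate (%) ≈ 1.5; below-median apps: Photos, Music, Weather. Among those, Photos has the highest daily active users (M) (≈ 140).

Photos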